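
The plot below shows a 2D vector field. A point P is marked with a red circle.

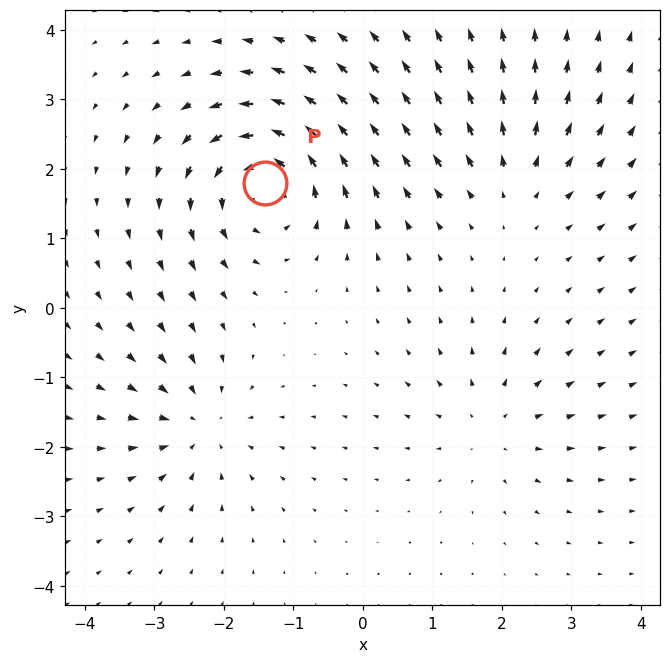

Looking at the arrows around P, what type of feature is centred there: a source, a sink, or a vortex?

vortex

At P (-1.4, 1.8) the arrows circulate counterclockwise. Divergence ≈0, curl about +6 — near-zero divergence with nonzero curl is a vortex.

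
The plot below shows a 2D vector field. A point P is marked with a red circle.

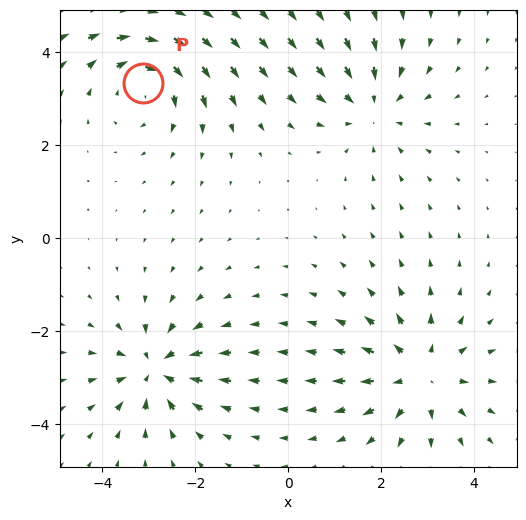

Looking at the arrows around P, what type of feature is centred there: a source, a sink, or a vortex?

vortex

At P (-3.1, 3.3) the arrows circulate clockwise. Divergence ≈0, curl about -5 — near-zero divergence with nonzero curl is a vortex.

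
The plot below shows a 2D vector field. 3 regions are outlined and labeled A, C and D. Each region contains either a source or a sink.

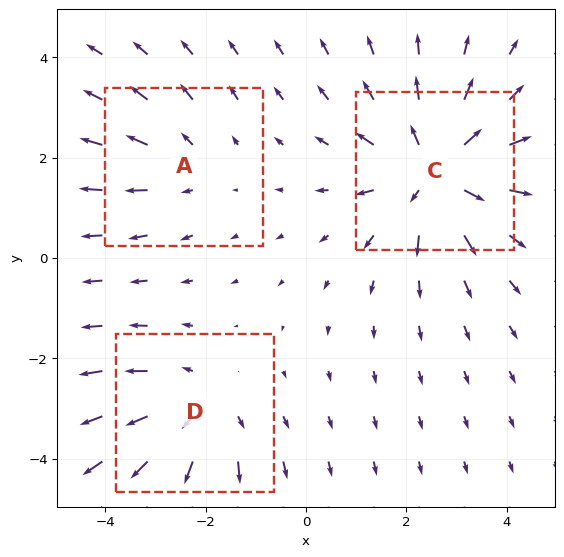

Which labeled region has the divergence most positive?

C

Divergence at each region's feature centre — A: about +2, C: about +4, D: about +3. Region C is most positive.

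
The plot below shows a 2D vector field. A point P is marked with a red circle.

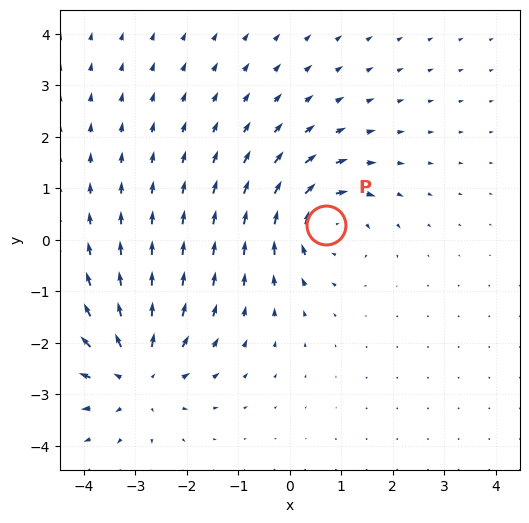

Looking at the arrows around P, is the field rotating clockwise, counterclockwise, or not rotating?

Near P at (0.7, 0.3) the arrows circulate clockwise. The curl (z-component) there is about -4; negative curl means clockwise rotation.

clockwise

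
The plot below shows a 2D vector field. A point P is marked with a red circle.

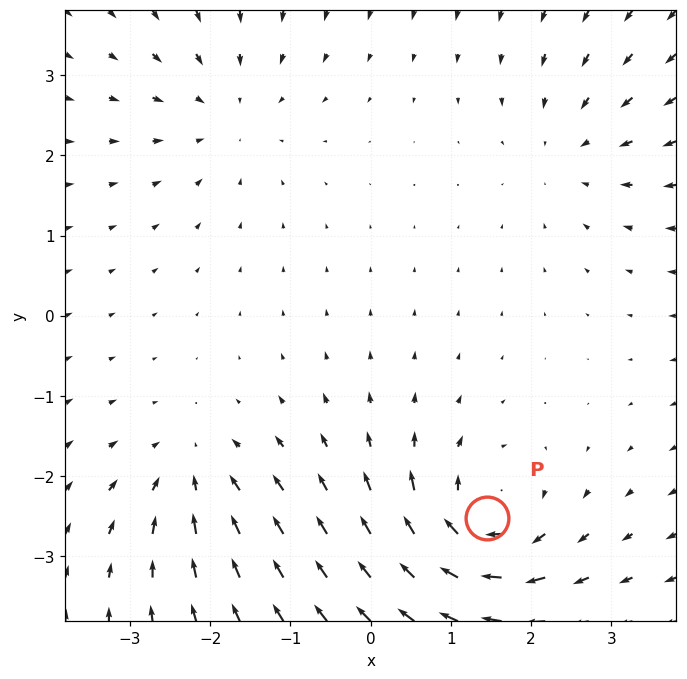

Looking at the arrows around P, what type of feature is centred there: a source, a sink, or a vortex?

At P (1.4, -2.5) the arrows circulate clockwise. Divergence ≈0, curl about -6 — near-zero divergence with nonzero curl is a vortex.

vortex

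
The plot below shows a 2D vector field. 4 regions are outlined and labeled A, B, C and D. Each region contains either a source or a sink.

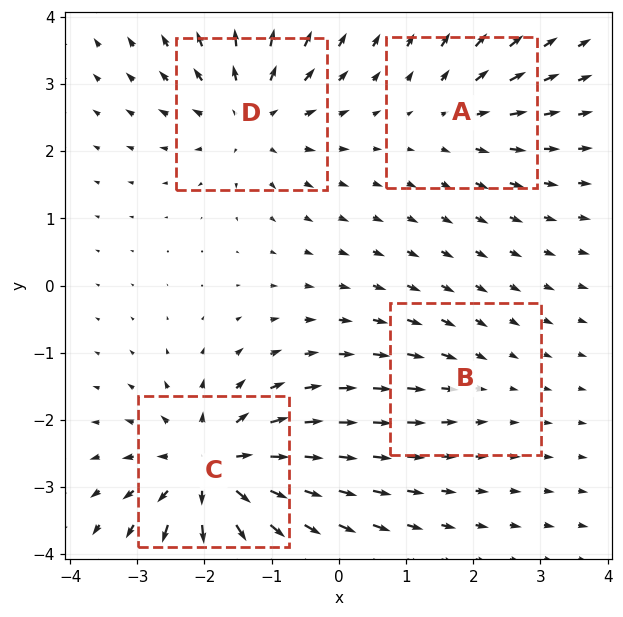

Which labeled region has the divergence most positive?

C

Divergence at each region's feature centre — A: about +4, B: about -2, C: about +8, D: about +6. Region C is most positive.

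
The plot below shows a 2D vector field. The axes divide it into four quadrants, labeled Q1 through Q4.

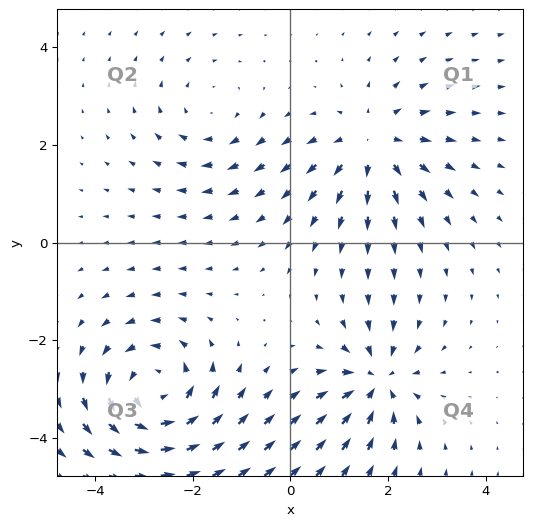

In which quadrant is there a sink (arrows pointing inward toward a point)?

Q4

The sink sits at approximately (1.8, -2.8), which lies in quadrant Q4. The divergence there is about -5, negative as expected for a sink.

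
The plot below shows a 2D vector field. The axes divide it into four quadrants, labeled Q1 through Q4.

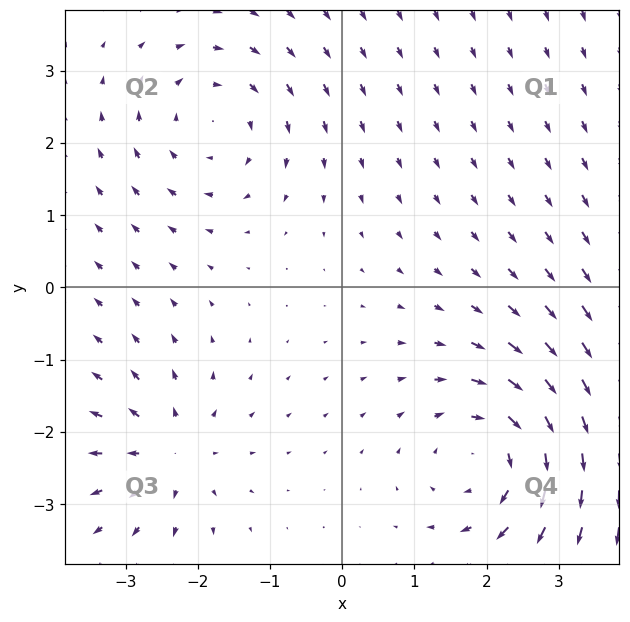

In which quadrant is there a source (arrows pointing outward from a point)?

Q3

The source sits at approximately (-2.4, -2.3), which lies in quadrant Q3. The divergence there is about +4, positive as expected for a source.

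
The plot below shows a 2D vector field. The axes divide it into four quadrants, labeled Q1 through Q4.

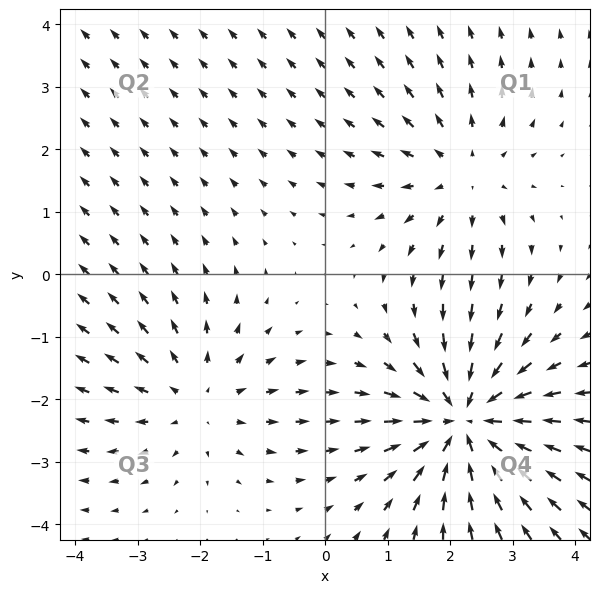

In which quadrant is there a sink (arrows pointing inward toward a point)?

The sink sits at approximately (2.2, -2.3), which lies in quadrant Q4. The divergence there is about -4, negative as expected for a sink.

Q4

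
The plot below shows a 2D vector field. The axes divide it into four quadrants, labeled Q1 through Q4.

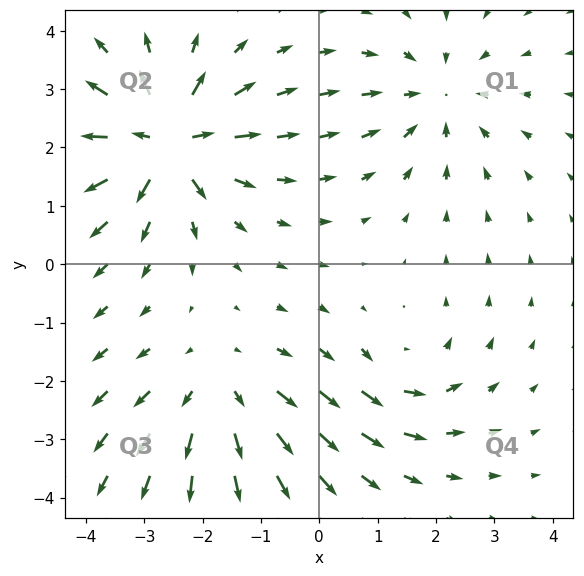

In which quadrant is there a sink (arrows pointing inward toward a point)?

The sink sits at approximately (2.0, 2.9), which lies in quadrant Q1. The divergence there is about -3, negative as expected for a sink.

Q1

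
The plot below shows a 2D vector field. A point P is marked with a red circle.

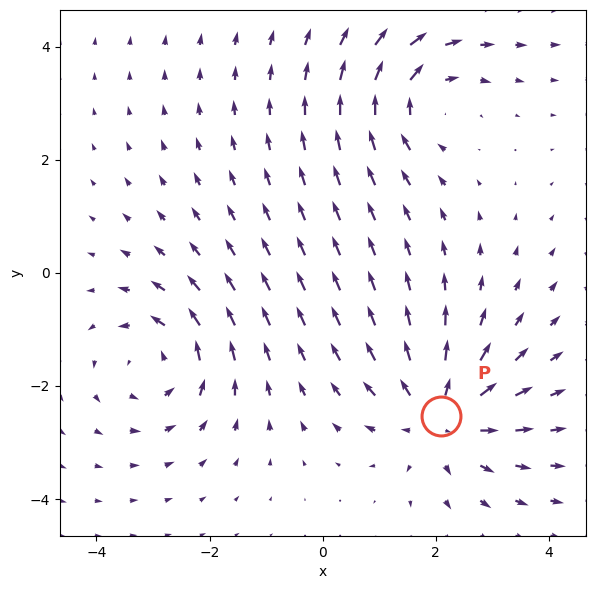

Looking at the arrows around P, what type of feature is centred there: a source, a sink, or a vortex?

At P (2.1, -2.5) the arrows spread outward. Divergence about +3, curl ≈0 — positive divergence with near-zero curl is a source.

source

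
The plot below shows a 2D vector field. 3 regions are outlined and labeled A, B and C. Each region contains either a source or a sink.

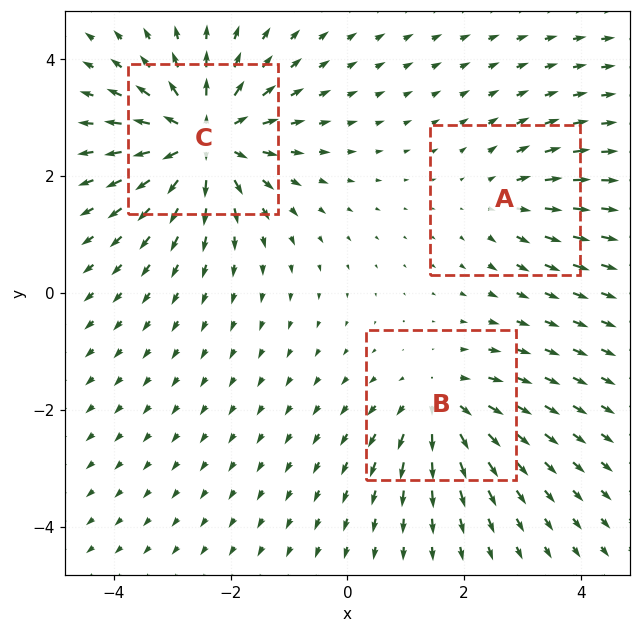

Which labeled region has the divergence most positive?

Divergence at each region's feature centre — A: about +2, B: about +4, C: about +6. Region C is most positive.

C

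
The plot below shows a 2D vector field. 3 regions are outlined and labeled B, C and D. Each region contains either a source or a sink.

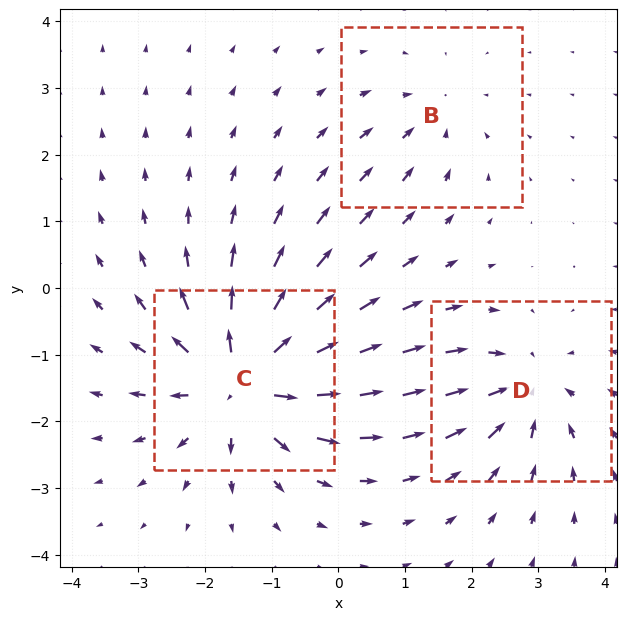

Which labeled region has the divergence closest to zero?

B

Divergence at each region's feature centre — B: about -2, C: about +6, D: about -4. Region B is closest to zero.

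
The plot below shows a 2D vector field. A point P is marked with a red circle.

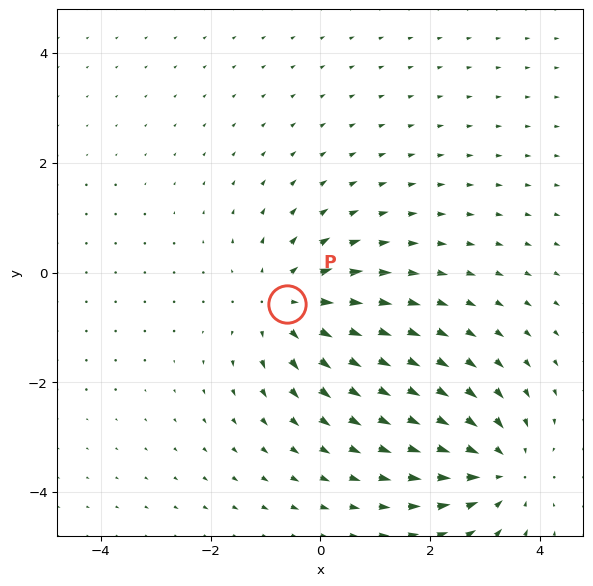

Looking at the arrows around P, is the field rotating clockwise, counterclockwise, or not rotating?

not rotating

Near P at (-0.6, -0.6) the arrows show no circulation. The curl there is ≈0.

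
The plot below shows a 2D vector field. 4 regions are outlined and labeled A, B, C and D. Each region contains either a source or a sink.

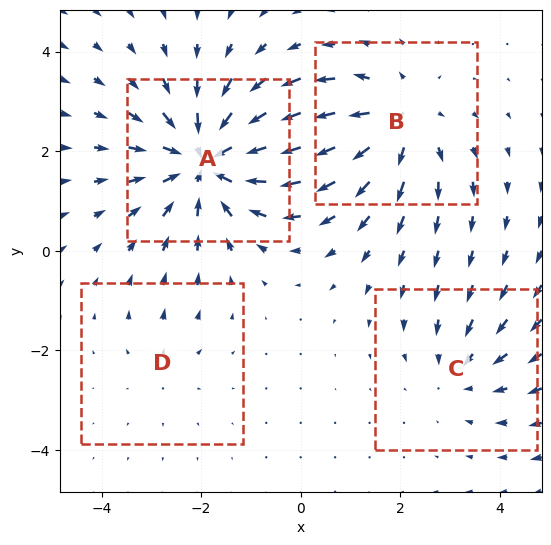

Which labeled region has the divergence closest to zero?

Divergence at each region's feature centre — A: about -6, B: about +4, C: about -3, D: about +2. Region D is closest to zero.

D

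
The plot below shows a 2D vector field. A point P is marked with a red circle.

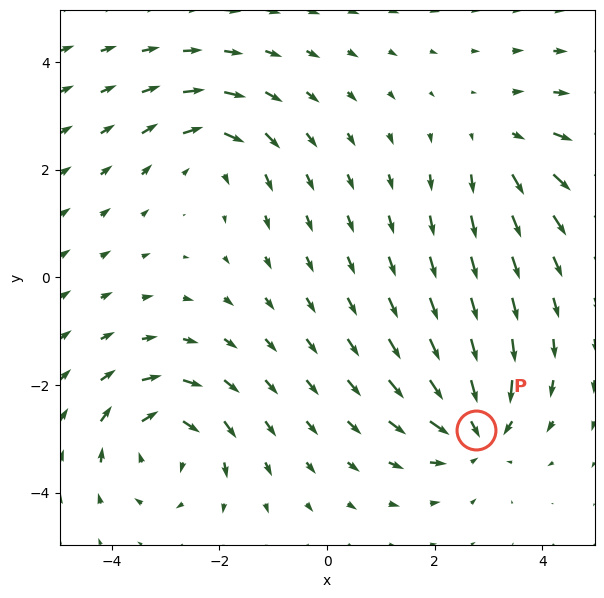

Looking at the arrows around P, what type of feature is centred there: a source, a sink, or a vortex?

sink

At P (2.8, -2.8) the arrows converge inward. Divergence about -5, curl ≈0 — negative divergence with near-zero curl is a sink.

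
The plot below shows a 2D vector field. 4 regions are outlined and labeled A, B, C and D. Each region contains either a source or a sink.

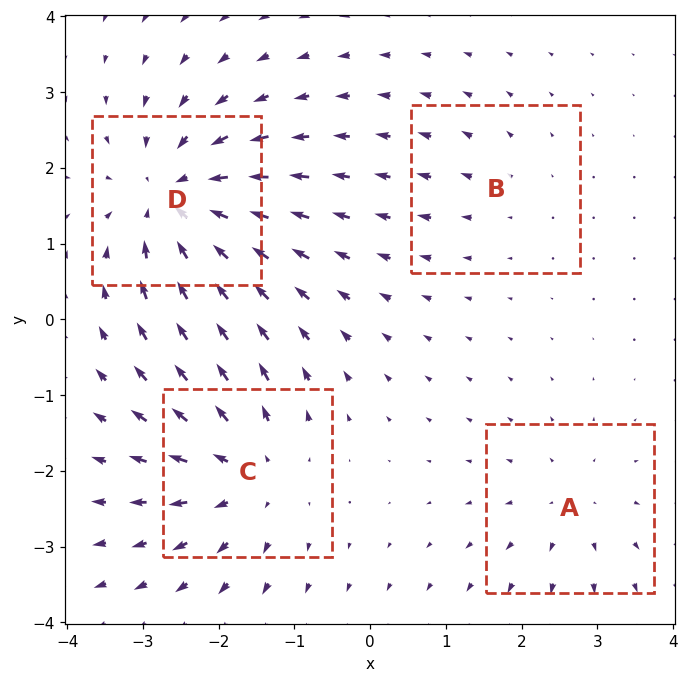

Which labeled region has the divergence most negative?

D

Divergence at each region's feature centre — A: about +3, B: about +2, C: about +5, D: about -7. Region D is most negative.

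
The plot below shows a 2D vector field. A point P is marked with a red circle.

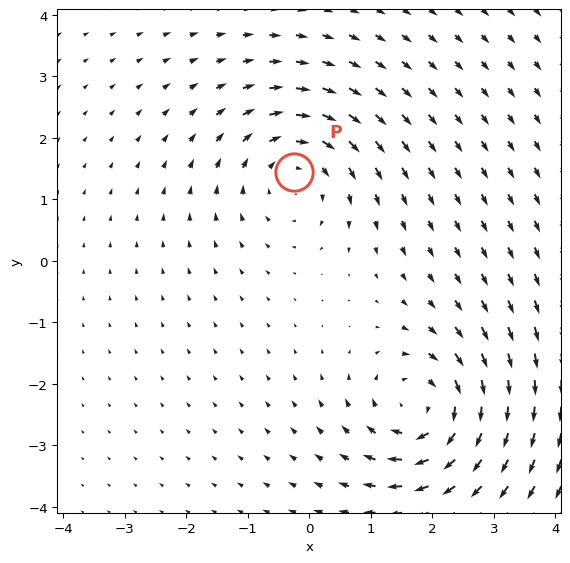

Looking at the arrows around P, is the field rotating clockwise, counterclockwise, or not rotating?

clockwise

Near P at (-0.2, 1.4) the arrows circulate clockwise. The curl (z-component) there is about -3; negative curl means clockwise rotation.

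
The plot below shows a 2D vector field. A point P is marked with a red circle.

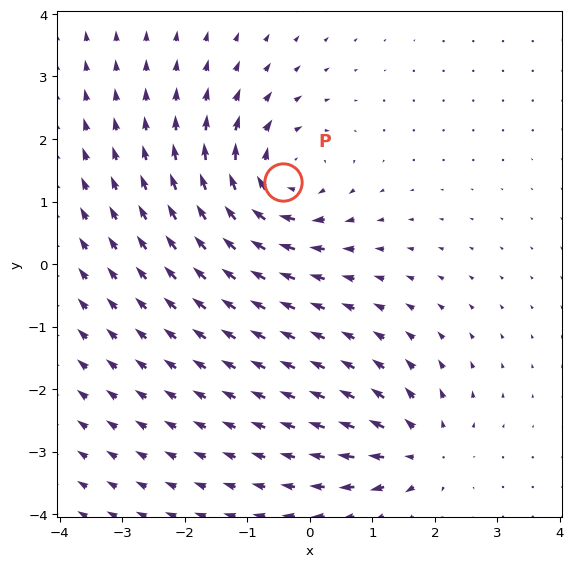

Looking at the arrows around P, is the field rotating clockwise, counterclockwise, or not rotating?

clockwise

Near P at (-0.4, 1.3) the arrows circulate clockwise. The curl (z-component) there is about -6; negative curl means clockwise rotation.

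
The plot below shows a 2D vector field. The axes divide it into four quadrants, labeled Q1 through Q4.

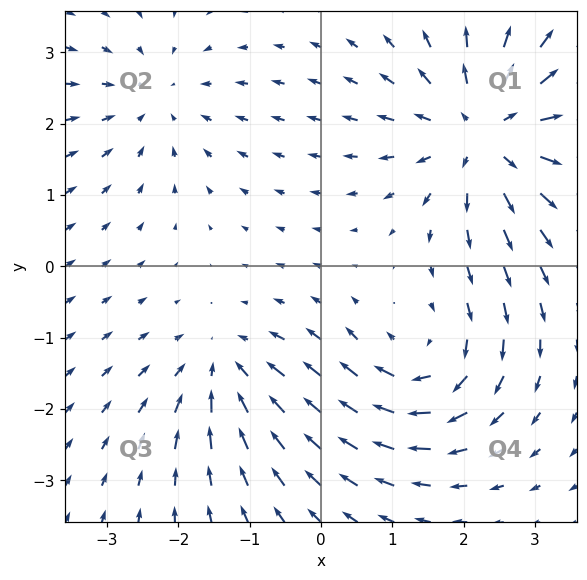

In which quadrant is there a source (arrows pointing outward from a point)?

Q1

The source sits at approximately (2.3, 1.9), which lies in quadrant Q1. The divergence there is about +5, positive as expected for a source.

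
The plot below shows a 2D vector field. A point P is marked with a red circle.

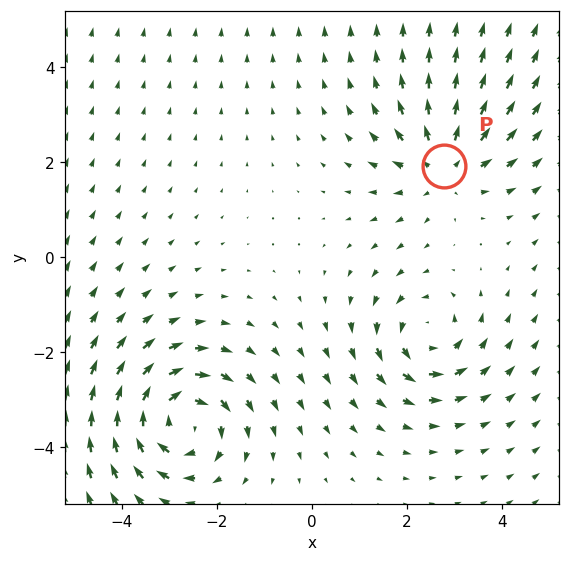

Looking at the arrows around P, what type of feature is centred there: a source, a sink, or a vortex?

At P (2.8, 1.9) the arrows spread outward. Divergence about +3, curl ≈0 — positive divergence with near-zero curl is a source.

source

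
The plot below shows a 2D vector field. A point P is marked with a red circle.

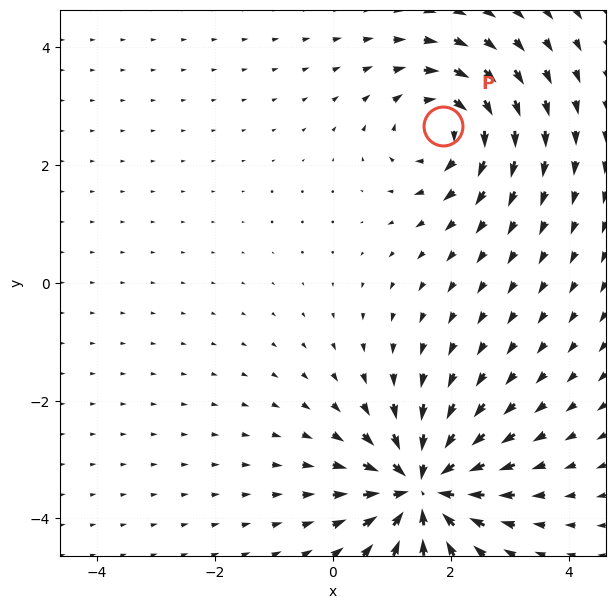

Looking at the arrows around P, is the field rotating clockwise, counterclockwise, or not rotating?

Near P at (1.9, 2.6) the arrows circulate clockwise. The curl (z-component) there is about -5; negative curl means clockwise rotation.

clockwise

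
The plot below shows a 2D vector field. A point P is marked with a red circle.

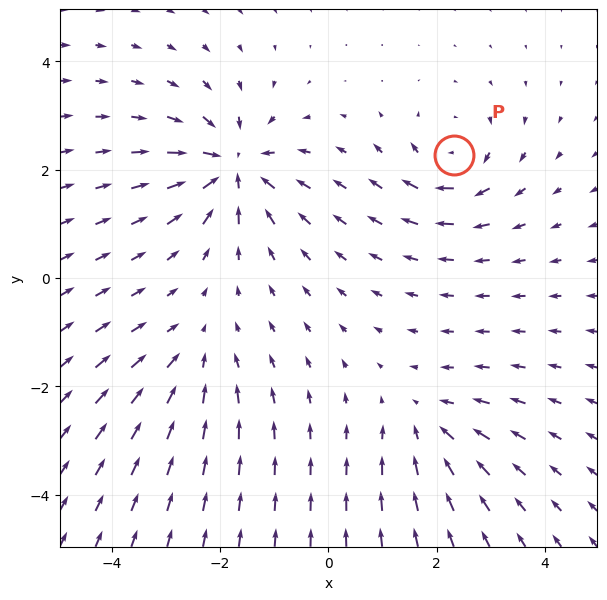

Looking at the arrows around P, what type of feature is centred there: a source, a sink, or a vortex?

At P (2.3, 2.3) the arrows circulate clockwise. Divergence ≈0, curl about -4 — near-zero divergence with nonzero curl is a vortex.

vortex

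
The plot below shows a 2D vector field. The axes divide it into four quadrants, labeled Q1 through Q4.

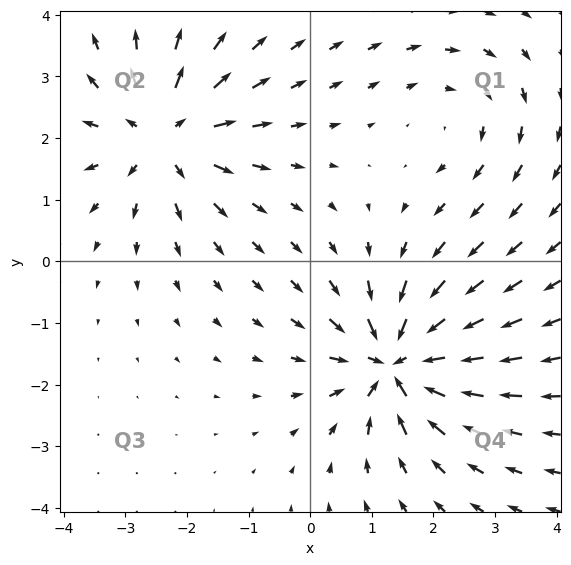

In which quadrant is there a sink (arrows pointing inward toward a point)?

The sink sits at approximately (1.4, -1.6), which lies in quadrant Q4. The divergence there is about -6, negative as expected for a sink.

Q4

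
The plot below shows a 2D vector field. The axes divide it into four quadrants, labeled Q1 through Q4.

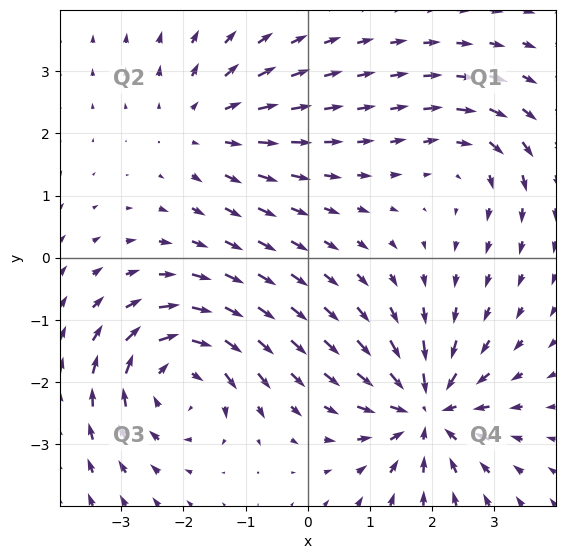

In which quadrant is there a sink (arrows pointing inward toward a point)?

The sink sits at approximately (1.9, -2.5), which lies in quadrant Q4. The divergence there is about -6, negative as expected for a sink.

Q4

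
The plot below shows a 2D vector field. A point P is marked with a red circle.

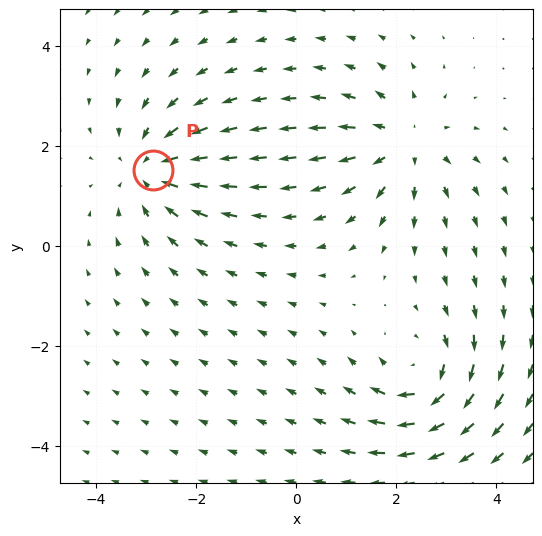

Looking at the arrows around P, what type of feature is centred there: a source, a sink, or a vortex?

sink

At P (-2.9, 1.5) the arrows converge inward. Divergence about -4, curl ≈0 — negative divergence with near-zero curl is a sink.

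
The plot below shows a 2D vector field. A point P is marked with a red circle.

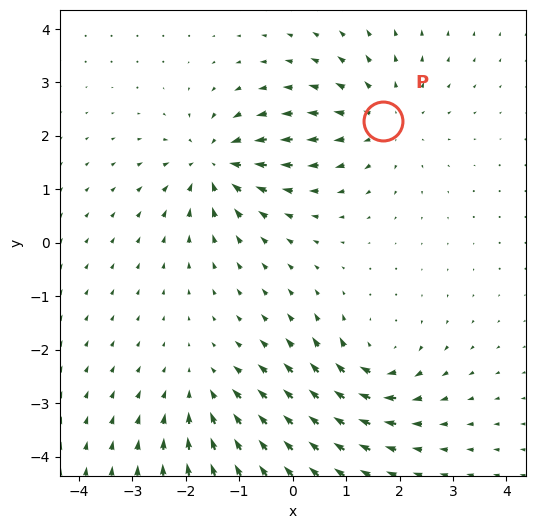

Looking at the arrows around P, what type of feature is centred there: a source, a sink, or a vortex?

At P (1.7, 2.3) the arrows spread outward. Divergence about +3, curl ≈0 — positive divergence with near-zero curl is a source.

source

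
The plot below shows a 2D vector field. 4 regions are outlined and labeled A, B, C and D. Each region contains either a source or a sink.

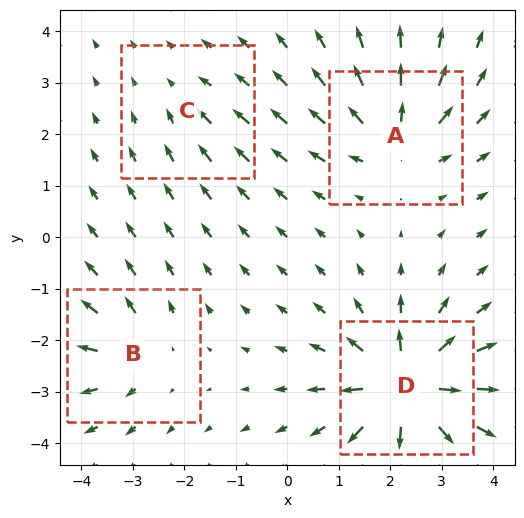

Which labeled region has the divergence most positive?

Divergence at each region's feature centre — A: about +6, B: about +4, C: about -2, D: about +9. Region D is most positive.

D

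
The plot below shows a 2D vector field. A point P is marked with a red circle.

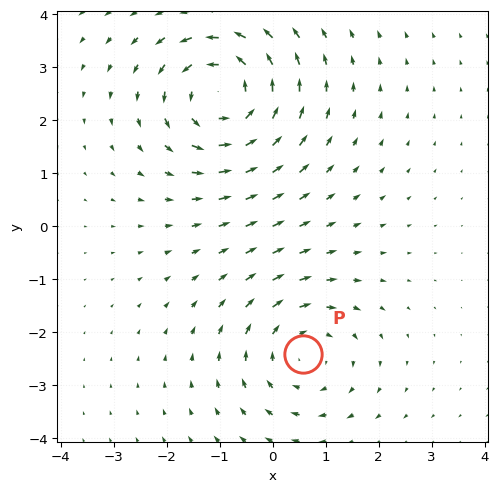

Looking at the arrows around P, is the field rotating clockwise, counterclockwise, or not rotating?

Near P at (0.6, -2.4) the arrows circulate clockwise. The curl (z-component) there is about -3; negative curl means clockwise rotation.

clockwise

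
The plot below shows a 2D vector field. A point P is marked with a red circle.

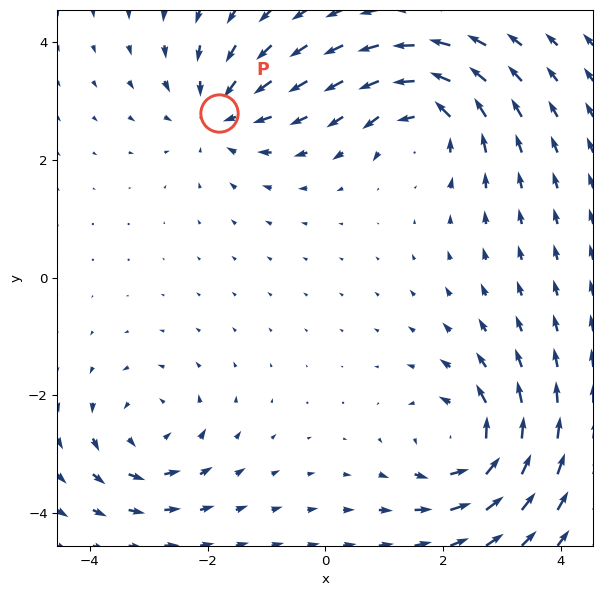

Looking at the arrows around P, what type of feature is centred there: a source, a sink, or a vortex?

At P (-1.8, 2.8) the arrows converge inward. Divergence about -4, curl ≈0 — negative divergence with near-zero curl is a sink.

sink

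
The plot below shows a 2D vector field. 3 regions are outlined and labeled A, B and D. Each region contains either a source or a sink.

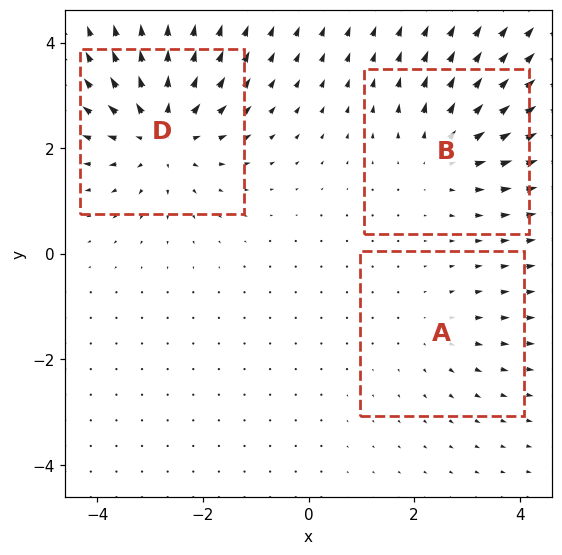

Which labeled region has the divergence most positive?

Divergence at each region's feature centre — A: about +2, B: about +3, D: about +5. Region D is most positive.

D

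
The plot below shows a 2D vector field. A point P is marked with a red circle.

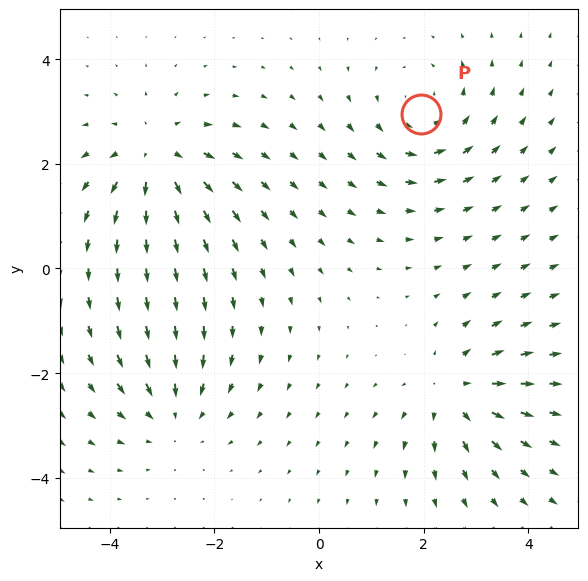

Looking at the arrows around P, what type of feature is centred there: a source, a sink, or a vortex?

At P (1.9, 3.0) the arrows circulate counterclockwise. Divergence ≈0, curl about +4 — near-zero divergence with nonzero curl is a vortex.

vortex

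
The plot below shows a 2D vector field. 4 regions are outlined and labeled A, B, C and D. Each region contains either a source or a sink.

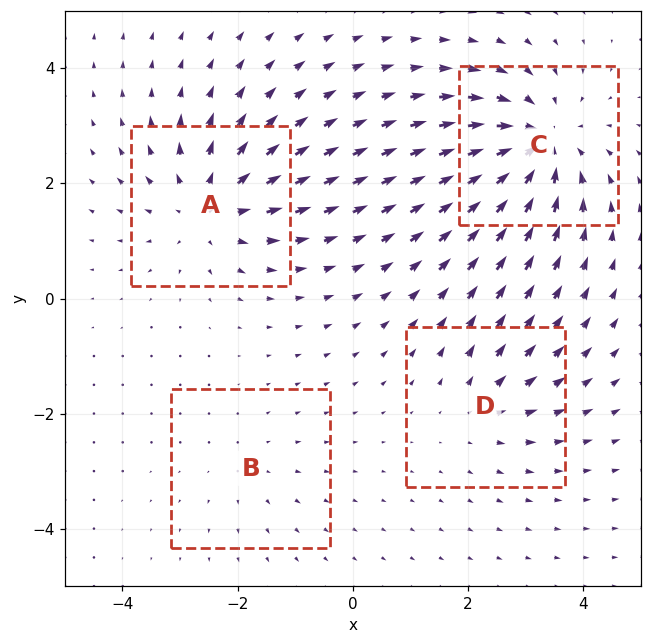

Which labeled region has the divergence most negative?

C

Divergence at each region's feature centre — A: about +5, B: about +2, C: about -6, D: about +3. Region C is most negative.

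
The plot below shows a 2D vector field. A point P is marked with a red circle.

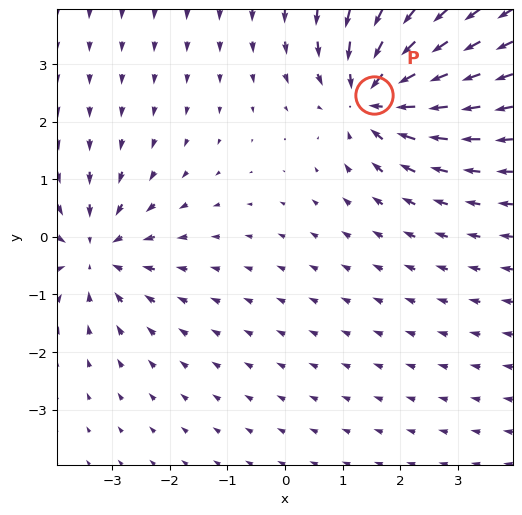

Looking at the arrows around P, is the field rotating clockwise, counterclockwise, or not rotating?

not rotating

Near P at (1.5, 2.5) the arrows show no circulation. The curl there is ≈0.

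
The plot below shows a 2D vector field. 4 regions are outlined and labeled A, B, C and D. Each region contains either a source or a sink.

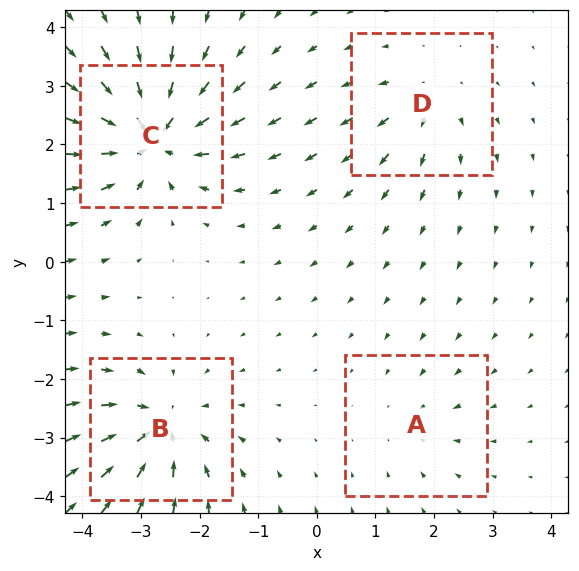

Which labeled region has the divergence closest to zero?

A

Divergence at each region's feature centre — A: about -2, B: about -6, C: about -8, D: about +4. Region A is closest to zero.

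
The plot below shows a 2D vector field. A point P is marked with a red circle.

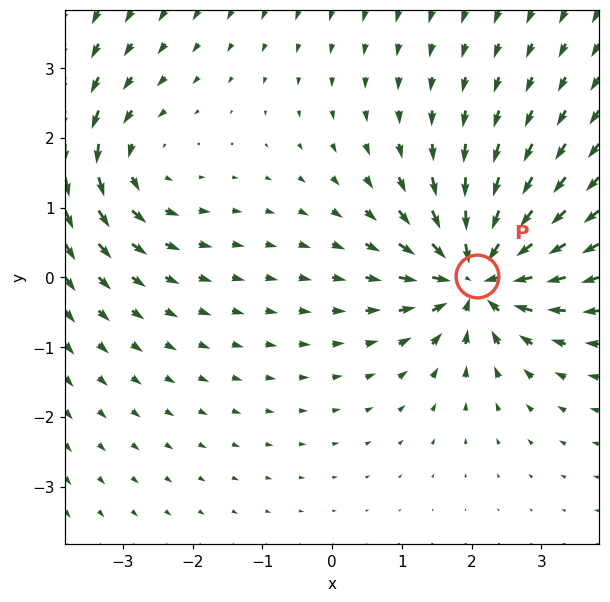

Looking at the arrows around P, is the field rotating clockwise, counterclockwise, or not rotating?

not rotating

Near P at (2.1, 0.0) the arrows show no circulation. The curl there is ≈0.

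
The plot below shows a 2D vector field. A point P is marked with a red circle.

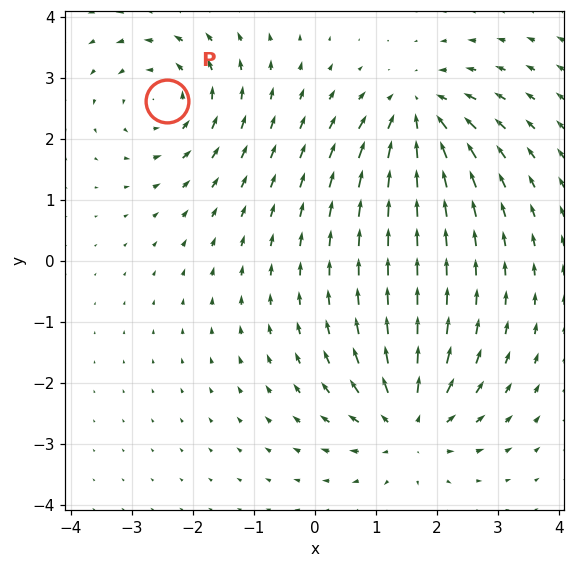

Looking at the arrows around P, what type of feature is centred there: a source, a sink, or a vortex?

vortex

At P (-2.4, 2.6) the arrows circulate counterclockwise. Divergence ≈0, curl about +5 — near-zero divergence with nonzero curl is a vortex.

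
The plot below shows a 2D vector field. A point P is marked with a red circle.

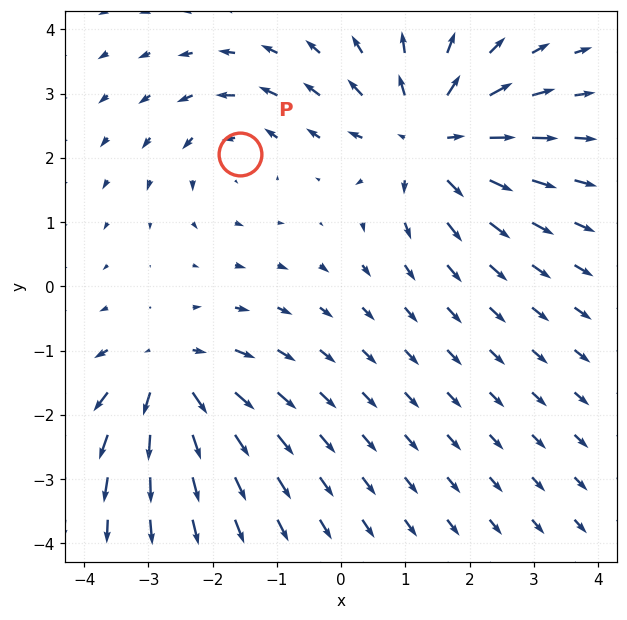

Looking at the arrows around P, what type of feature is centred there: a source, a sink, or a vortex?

At P (-1.6, 2.1) the arrows circulate counterclockwise. Divergence ≈0, curl about +3 — near-zero divergence with nonzero curl is a vortex.

vortex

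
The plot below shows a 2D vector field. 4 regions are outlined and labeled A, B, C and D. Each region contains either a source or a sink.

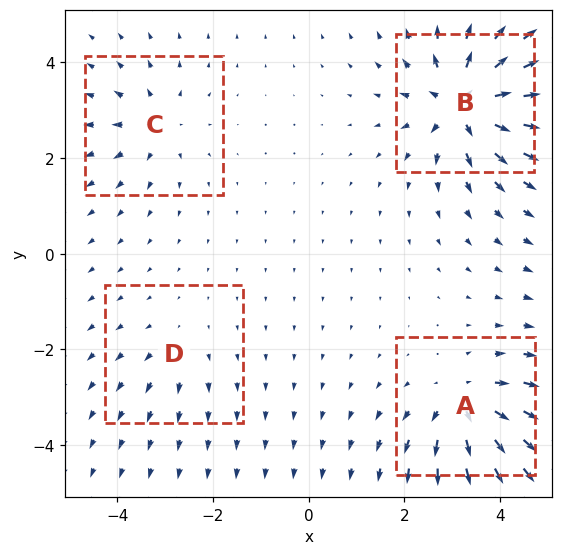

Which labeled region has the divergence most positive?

Divergence at each region's feature centre — A: about +6, B: about +9, C: about +4, D: about +3. Region B is most positive.

B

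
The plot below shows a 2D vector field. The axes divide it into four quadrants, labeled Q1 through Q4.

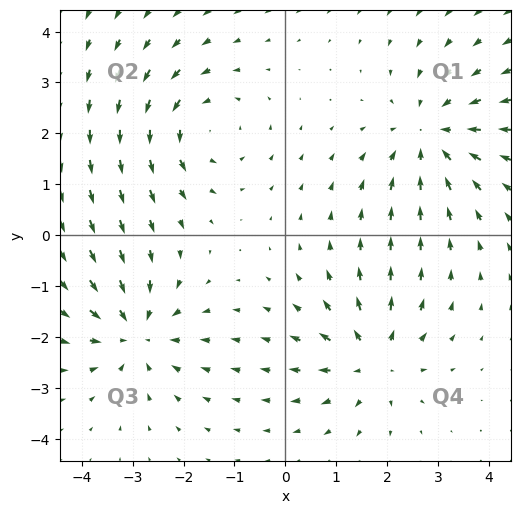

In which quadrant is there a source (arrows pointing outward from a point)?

The source sits at approximately (1.7, -2.4), which lies in quadrant Q4. The divergence there is about +5, positive as expected for a source.

Q4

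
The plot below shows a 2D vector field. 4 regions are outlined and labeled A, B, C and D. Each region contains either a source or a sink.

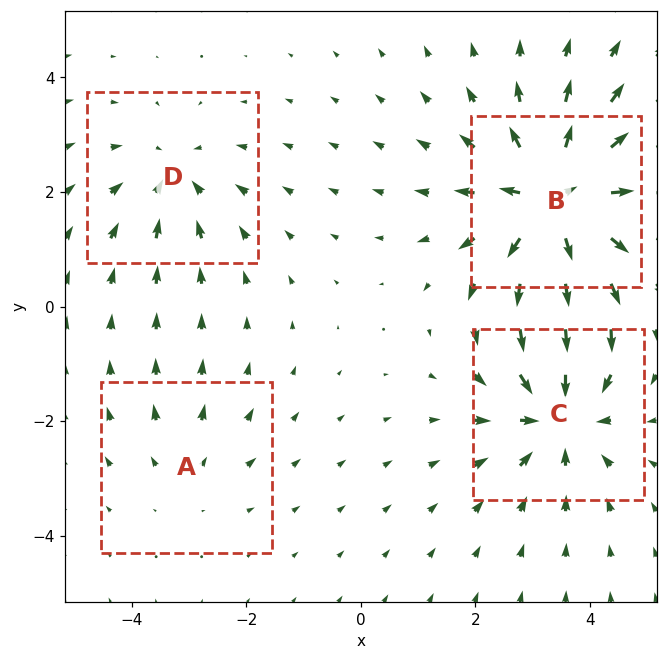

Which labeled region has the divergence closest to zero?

A

Divergence at each region's feature centre — A: about +2, B: about +7, C: about -5, D: about -3. Region A is closest to zero.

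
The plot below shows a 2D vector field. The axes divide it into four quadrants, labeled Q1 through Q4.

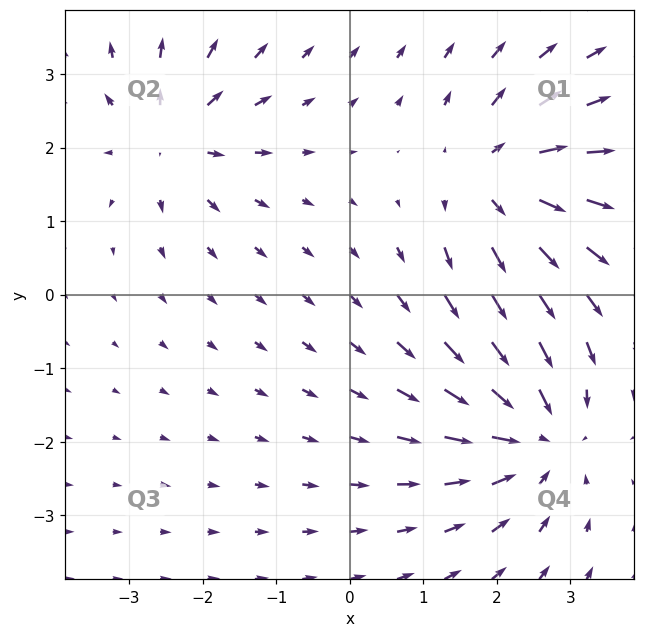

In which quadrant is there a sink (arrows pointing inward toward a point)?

The sink sits at approximately (2.5, -1.9), which lies in quadrant Q4. The divergence there is about -5, negative as expected for a sink.

Q4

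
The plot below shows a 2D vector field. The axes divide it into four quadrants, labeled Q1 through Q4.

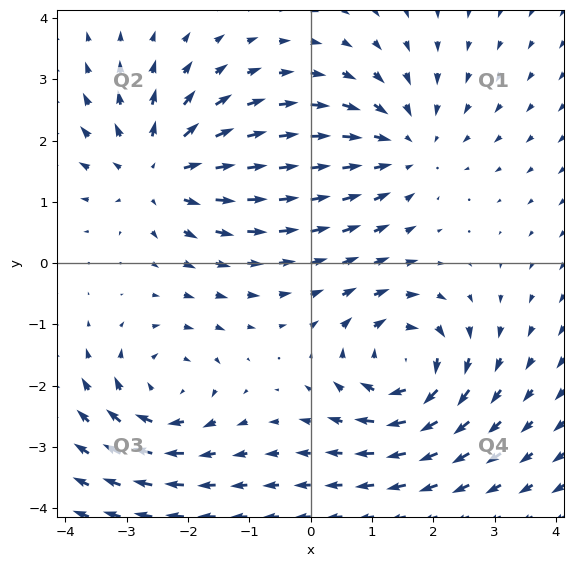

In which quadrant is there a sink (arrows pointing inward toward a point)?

The sink sits at approximately (1.5, 1.9), which lies in quadrant Q1. The divergence there is about -3, negative as expected for a sink.

Q1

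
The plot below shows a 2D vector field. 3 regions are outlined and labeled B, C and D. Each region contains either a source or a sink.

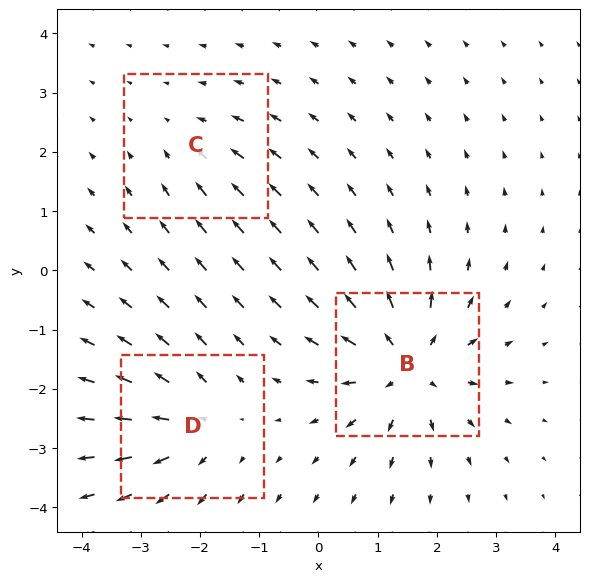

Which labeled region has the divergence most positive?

B

Divergence at each region's feature centre — B: about +5, C: about -2, D: about +4. Region B is most positive.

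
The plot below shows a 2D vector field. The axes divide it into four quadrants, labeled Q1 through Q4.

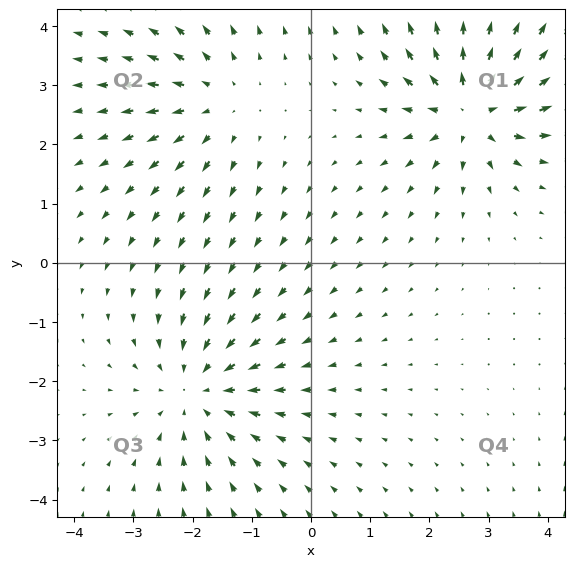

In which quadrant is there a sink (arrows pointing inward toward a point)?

The sink sits at approximately (-1.9, -2.2), which lies in quadrant Q3. The divergence there is about -3, negative as expected for a sink.

Q3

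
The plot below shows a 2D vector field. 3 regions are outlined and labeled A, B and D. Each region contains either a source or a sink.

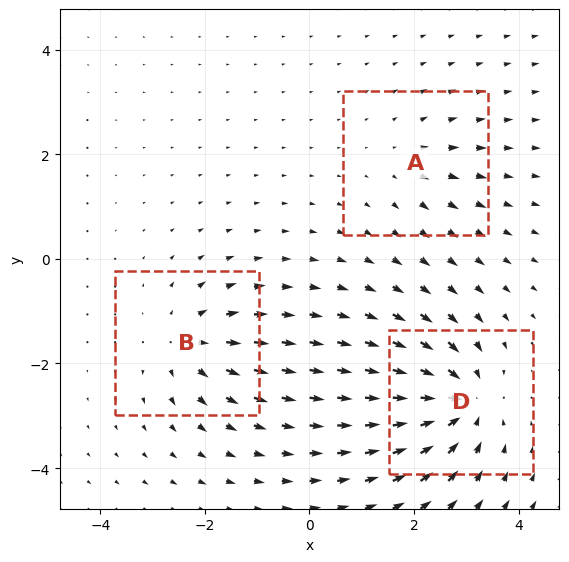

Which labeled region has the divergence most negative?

Divergence at each region's feature centre — A: about +2, B: about +4, D: about -6. Region D is most negative.

D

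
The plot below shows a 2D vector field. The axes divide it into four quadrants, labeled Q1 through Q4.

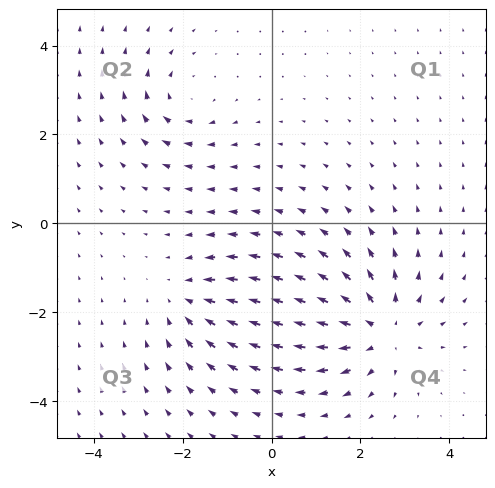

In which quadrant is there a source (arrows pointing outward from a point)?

Q4

The source sits at approximately (2.5, -2.4), which lies in quadrant Q4. The divergence there is about +4, positive as expected for a source.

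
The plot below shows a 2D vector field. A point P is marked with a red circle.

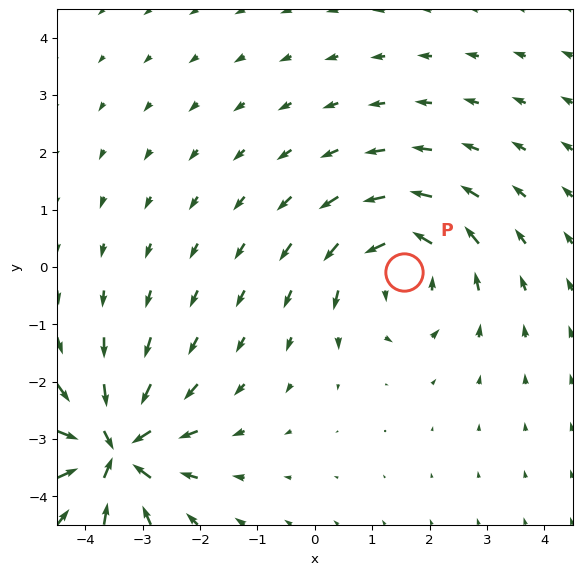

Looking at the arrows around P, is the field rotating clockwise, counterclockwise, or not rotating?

Near P at (1.6, -0.1) the arrows circulate counterclockwise. The curl (z-component) there is about +5; positive curl means counterclockwise rotation.

counterclockwise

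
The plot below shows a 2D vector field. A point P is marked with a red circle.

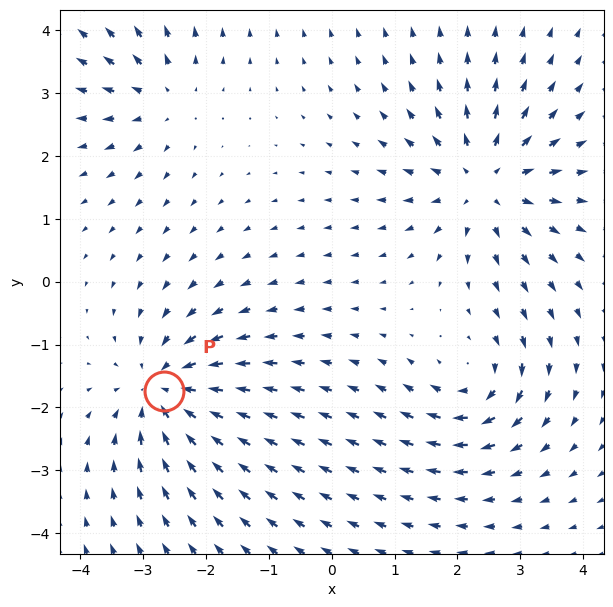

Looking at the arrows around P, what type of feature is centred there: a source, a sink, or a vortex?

At P (-2.7, -1.7) the arrows converge inward. Divergence about -6, curl ≈0 — negative divergence with near-zero curl is a sink.

sink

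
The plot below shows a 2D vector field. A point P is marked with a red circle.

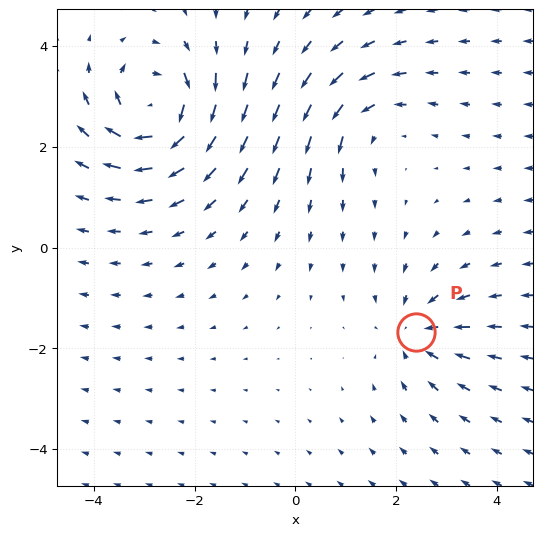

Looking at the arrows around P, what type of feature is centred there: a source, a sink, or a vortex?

At P (2.4, -1.7) the arrows converge inward. Divergence about -3, curl ≈0 — negative divergence with near-zero curl is a sink.

sink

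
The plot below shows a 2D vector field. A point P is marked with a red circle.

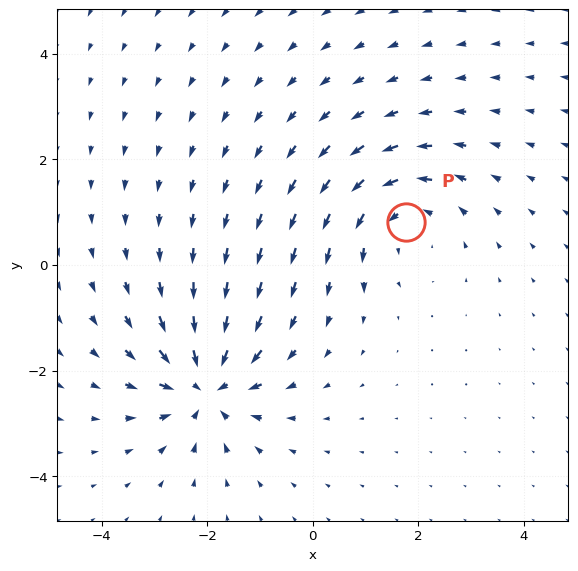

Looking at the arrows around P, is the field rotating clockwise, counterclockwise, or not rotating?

Near P at (1.8, 0.8) the arrows circulate counterclockwise. The curl (z-component) there is about +4; positive curl means counterclockwise rotation.

counterclockwise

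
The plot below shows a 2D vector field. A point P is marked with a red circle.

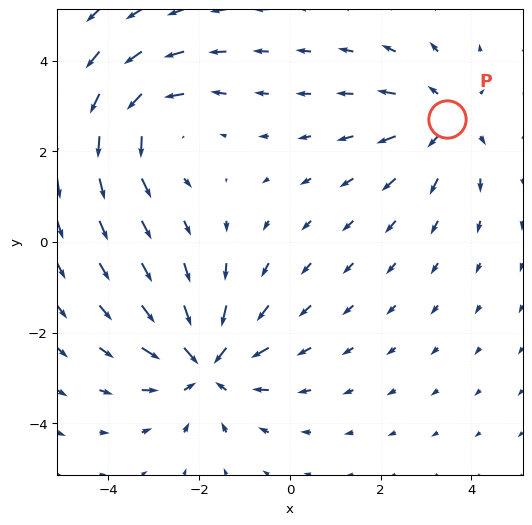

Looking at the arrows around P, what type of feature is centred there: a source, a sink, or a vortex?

At P (3.5, 2.7) the arrows spread outward. Divergence about +3, curl ≈0 — positive divergence with near-zero curl is a source.

source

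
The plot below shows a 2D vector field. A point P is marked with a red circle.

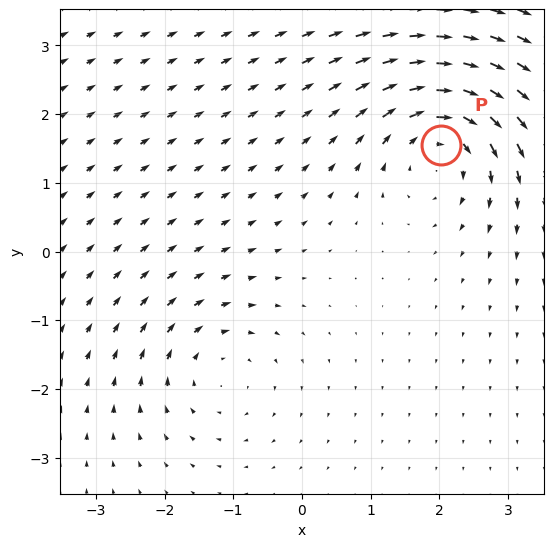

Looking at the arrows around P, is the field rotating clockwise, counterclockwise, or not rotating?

Near P at (2.0, 1.6) the arrows circulate clockwise. The curl (z-component) there is about -5; negative curl means clockwise rotation.

clockwise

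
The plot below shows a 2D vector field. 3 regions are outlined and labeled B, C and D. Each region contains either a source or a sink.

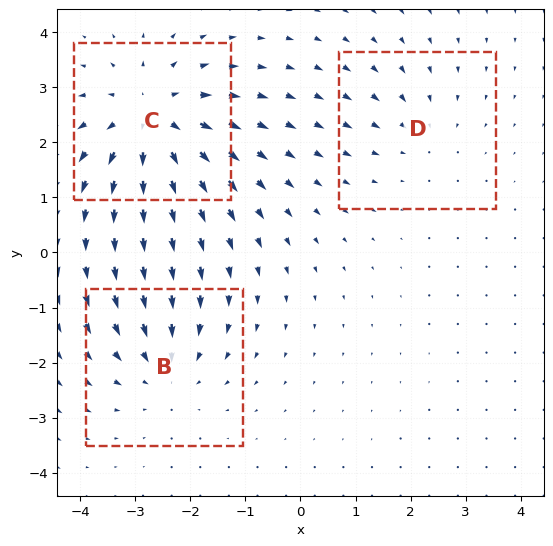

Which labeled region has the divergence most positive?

C

Divergence at each region's feature centre — B: about -3, C: about +4, D: about -2. Region C is most positive.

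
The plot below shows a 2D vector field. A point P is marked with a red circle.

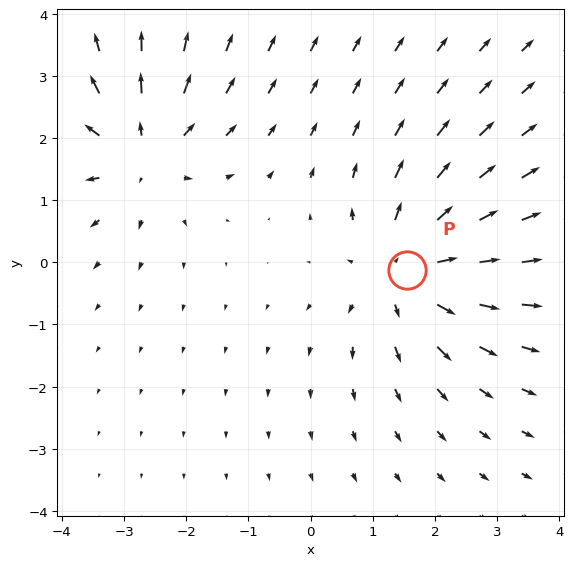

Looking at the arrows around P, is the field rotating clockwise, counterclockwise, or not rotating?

Near P at (1.5, -0.1) the arrows show no circulation. The curl there is ≈0.

not rotating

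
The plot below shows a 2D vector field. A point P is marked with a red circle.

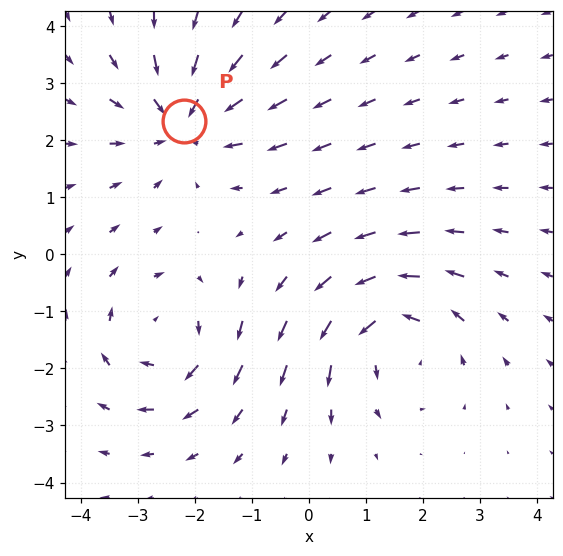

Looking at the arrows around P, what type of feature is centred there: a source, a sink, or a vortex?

sink

At P (-2.2, 2.3) the arrows converge inward. Divergence about -4, curl ≈0 — negative divergence with near-zero curl is a sink.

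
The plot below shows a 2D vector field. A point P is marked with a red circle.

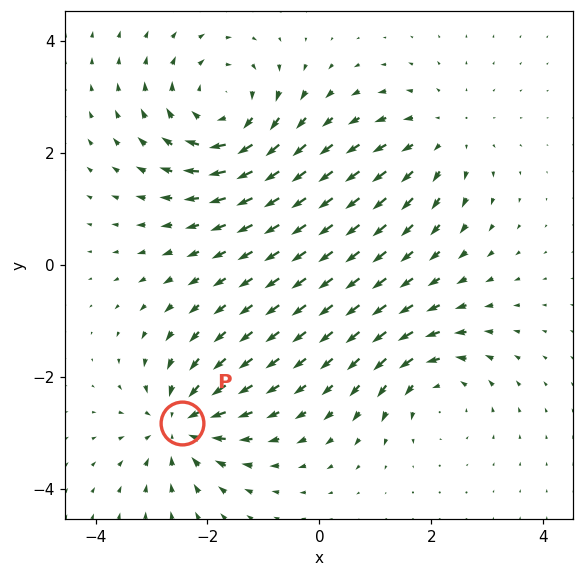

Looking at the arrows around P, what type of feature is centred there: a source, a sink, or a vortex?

At P (-2.5, -2.8) the arrows converge inward. Divergence about -5, curl ≈0 — negative divergence with near-zero curl is a sink.

sink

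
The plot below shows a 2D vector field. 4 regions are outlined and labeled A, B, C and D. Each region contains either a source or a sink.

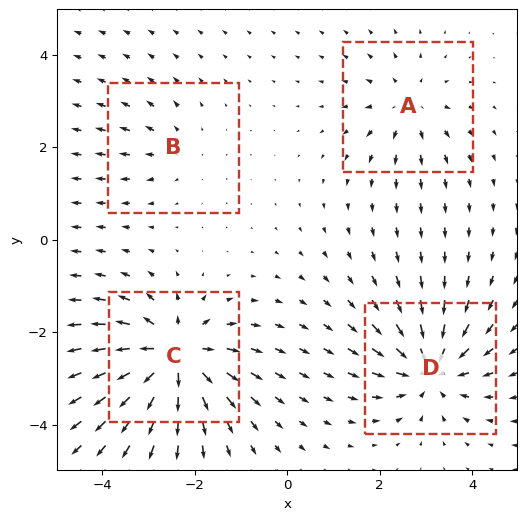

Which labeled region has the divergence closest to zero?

Divergence at each region's feature centre — A: about +4, B: about +3, C: about +8, D: about -6. Region B is closest to zero.

B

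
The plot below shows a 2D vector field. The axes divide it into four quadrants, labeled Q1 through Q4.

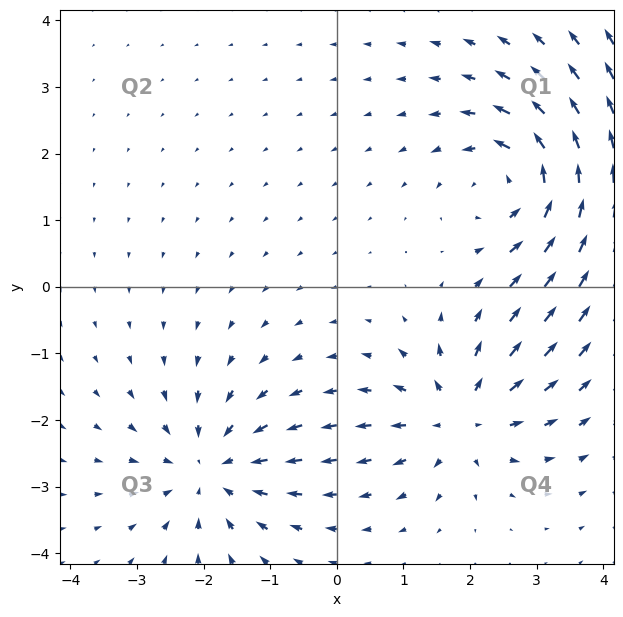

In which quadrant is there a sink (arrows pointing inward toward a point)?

Q3

The sink sits at approximately (-1.9, -2.7), which lies in quadrant Q3. The divergence there is about -4, negative as expected for a sink.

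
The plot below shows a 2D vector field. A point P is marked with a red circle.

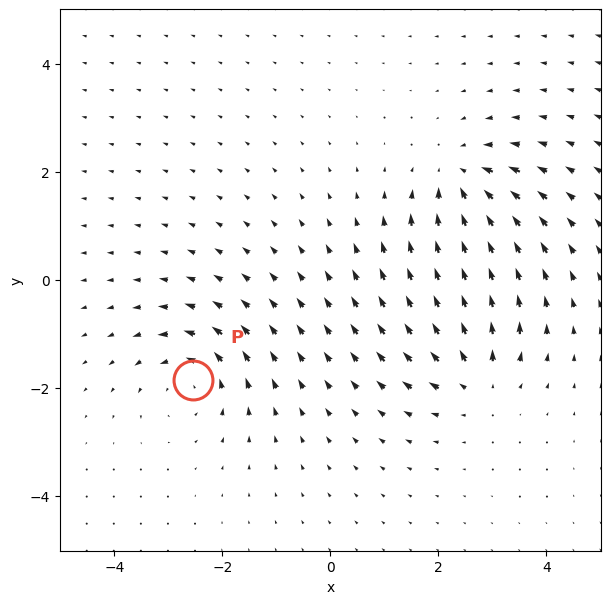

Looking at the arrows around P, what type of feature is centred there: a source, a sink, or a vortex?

At P (-2.5, -1.9) the arrows circulate counterclockwise. Divergence ≈0, curl about +3 — near-zero divergence with nonzero curl is a vortex.

vortex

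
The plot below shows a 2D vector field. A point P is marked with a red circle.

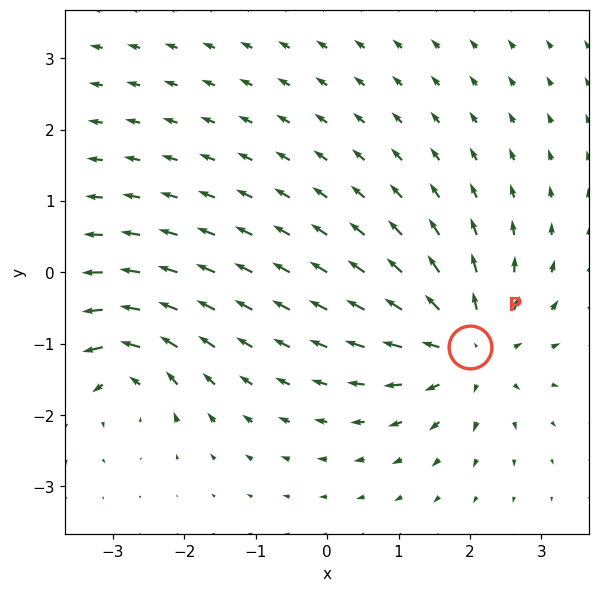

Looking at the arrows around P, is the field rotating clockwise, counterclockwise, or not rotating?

not rotating

Near P at (2.0, -1.1) the arrows show no circulation. The curl there is ≈0.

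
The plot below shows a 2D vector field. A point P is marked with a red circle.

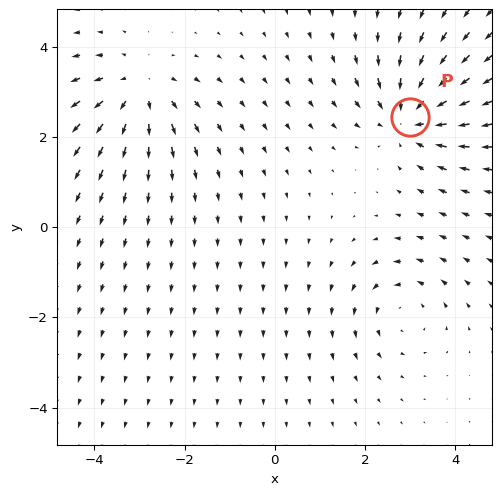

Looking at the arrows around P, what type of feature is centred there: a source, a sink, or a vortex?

At P (3.0, 2.4) the arrows converge inward. Divergence about -4, curl ≈0 — negative divergence with near-zero curl is a sink.

sink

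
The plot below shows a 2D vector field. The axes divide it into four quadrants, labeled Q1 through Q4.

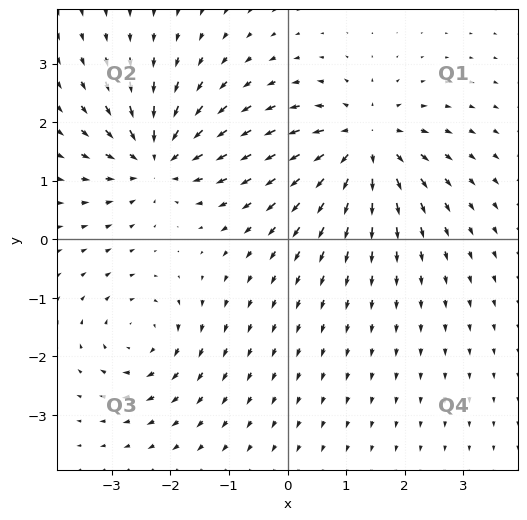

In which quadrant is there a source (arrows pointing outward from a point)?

The source sits at approximately (1.3, 1.6), which lies in quadrant Q1. The divergence there is about +6, positive as expected for a source.

Q1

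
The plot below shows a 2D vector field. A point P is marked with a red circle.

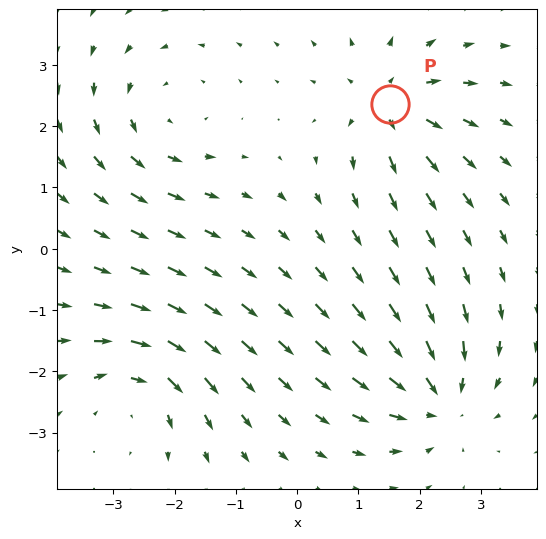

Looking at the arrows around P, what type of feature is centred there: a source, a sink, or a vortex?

source

At P (1.5, 2.4) the arrows spread outward. Divergence about +5, curl ≈0 — positive divergence with near-zero curl is a source.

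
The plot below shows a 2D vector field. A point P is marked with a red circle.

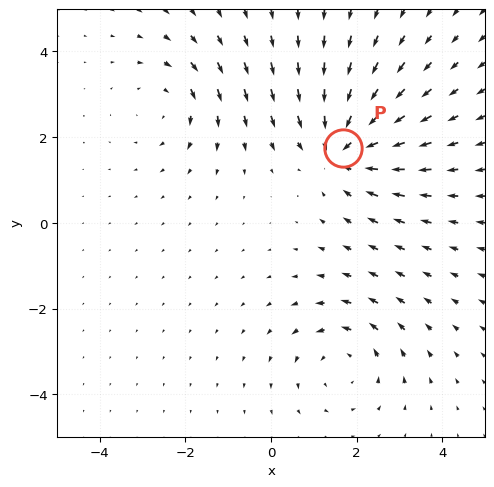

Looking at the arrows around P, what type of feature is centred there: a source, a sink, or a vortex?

sink

At P (1.7, 1.7) the arrows converge inward. Divergence about -4, curl ≈0 — negative divergence with near-zero curl is a sink.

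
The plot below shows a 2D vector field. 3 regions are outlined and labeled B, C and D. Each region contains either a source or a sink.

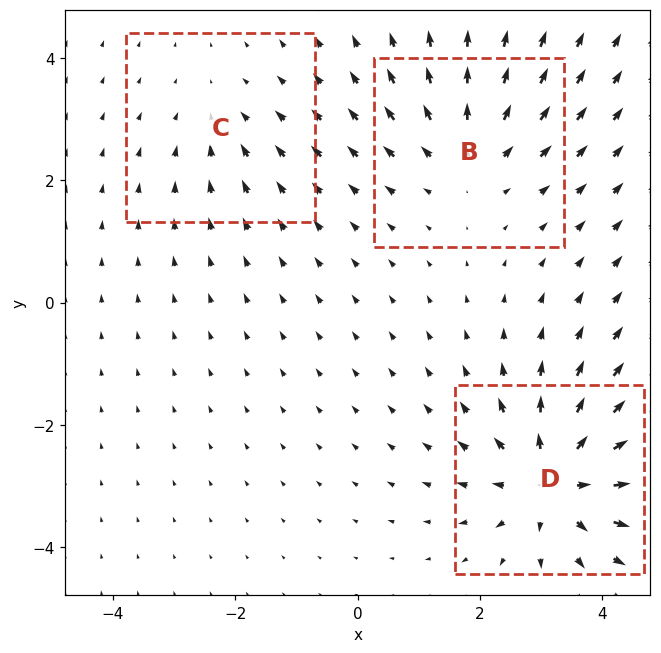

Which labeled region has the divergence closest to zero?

Divergence at each region's feature centre — B: about +3, C: about -2, D: about +5. Region C is closest to zero.

C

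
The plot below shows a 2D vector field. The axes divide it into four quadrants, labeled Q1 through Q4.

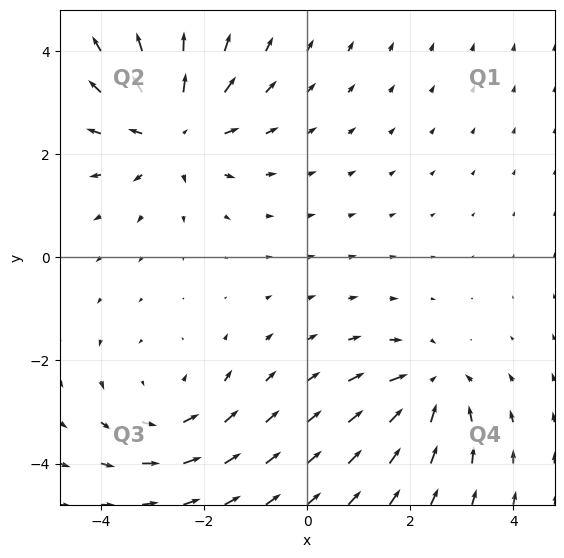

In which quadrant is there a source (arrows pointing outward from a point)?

Q2

The source sits at approximately (-2.6, 2.5), which lies in quadrant Q2. The divergence there is about +4, positive as expected for a source.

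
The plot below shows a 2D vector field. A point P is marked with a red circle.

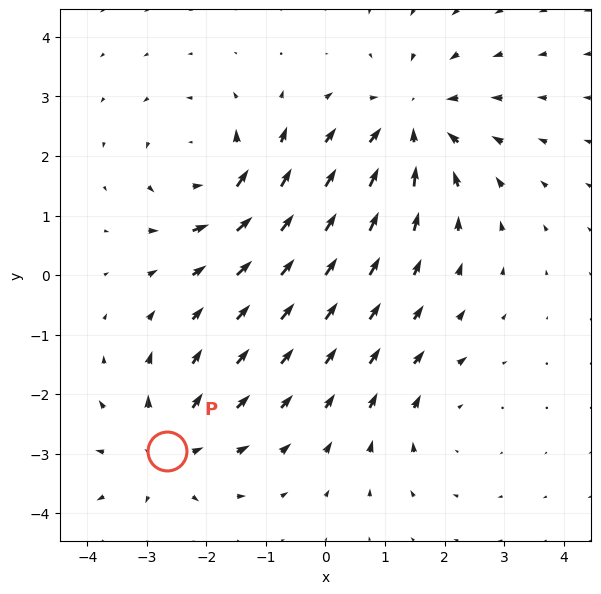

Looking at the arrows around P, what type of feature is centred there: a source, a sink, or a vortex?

At P (-2.7, -3.0) the arrows spread outward. Divergence about +3, curl ≈0 — positive divergence with near-zero curl is a source.

source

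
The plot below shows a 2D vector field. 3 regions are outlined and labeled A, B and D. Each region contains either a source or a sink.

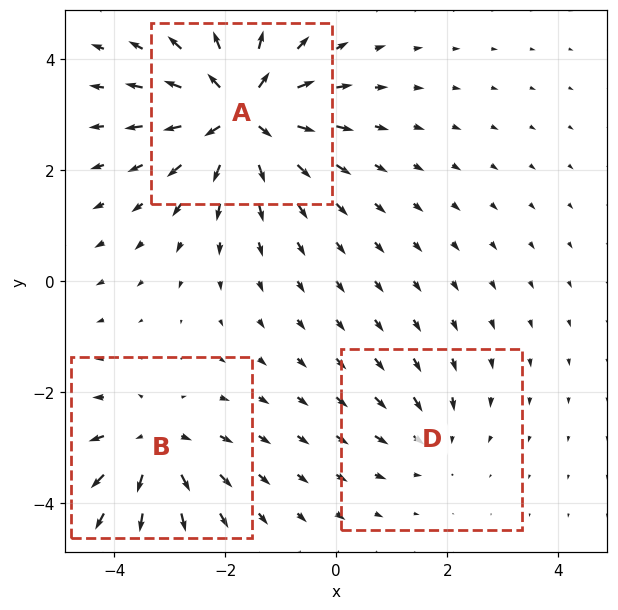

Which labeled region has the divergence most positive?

Divergence at each region's feature centre — A: about +7, B: about +4, D: about -2. Region A is most positive.

A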